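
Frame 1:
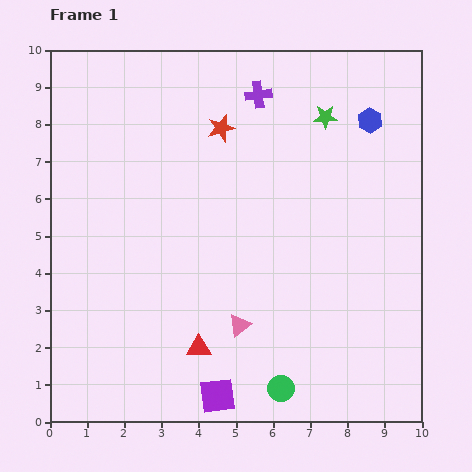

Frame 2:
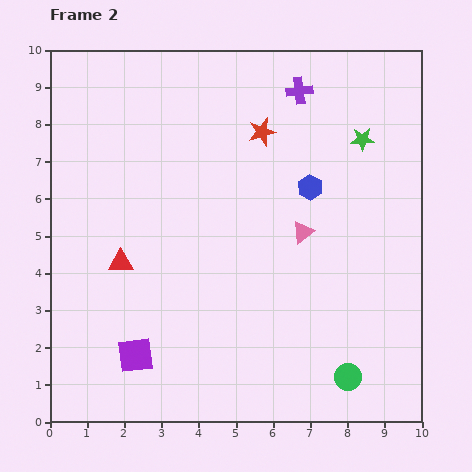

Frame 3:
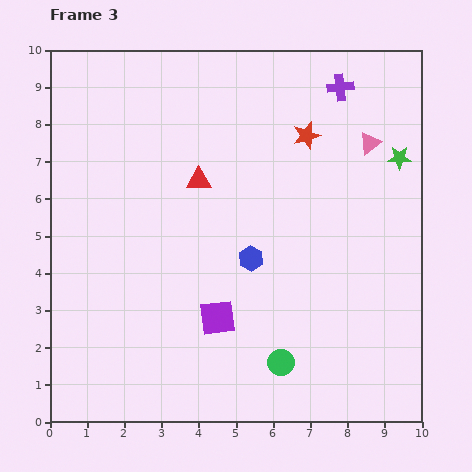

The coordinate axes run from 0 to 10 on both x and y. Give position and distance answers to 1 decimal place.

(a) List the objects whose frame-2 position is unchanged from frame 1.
none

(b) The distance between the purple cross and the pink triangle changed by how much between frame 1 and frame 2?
-2.4

Distance in frame 1: 6.2. Distance in frame 2: 3.8.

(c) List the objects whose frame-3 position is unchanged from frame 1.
none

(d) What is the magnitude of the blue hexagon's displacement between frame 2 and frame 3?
2.5

The blue hexagon moved from (7.0, 6.3) to (5.4, 4.4), a distance of √(1.6² + 1.9²) ≈ 2.5.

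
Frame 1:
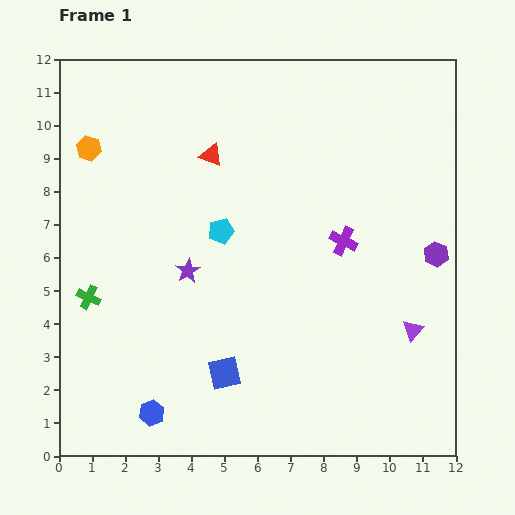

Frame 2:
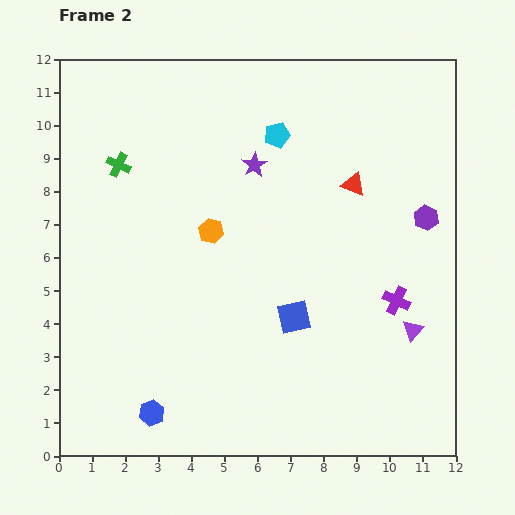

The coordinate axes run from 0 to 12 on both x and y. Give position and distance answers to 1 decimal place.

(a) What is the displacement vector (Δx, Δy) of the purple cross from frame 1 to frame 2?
(1.6, -1.8)

The purple cross was at (8.6, 6.5) in frame 1 and (10.2, 4.7) in frame 2.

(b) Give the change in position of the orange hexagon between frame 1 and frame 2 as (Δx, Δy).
(3.7, -2.5)

The orange hexagon was at (0.9, 9.3) in frame 1 and (4.6, 6.8) in frame 2.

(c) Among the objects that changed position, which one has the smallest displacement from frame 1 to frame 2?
the purple hexagon

(moved 1.1)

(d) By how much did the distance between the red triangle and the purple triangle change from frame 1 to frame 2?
-3.3

Distance in frame 1: 8.1. Distance in frame 2: 4.8.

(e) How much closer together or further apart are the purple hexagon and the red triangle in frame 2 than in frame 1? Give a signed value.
-5.0

Distance in frame 1: 7.4. Distance in frame 2: 2.4.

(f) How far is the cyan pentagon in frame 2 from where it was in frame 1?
3.4

The cyan pentagon moved from (4.9, 6.8) to (6.6, 9.7), a distance of √(1.7² + 2.9²) ≈ 3.4.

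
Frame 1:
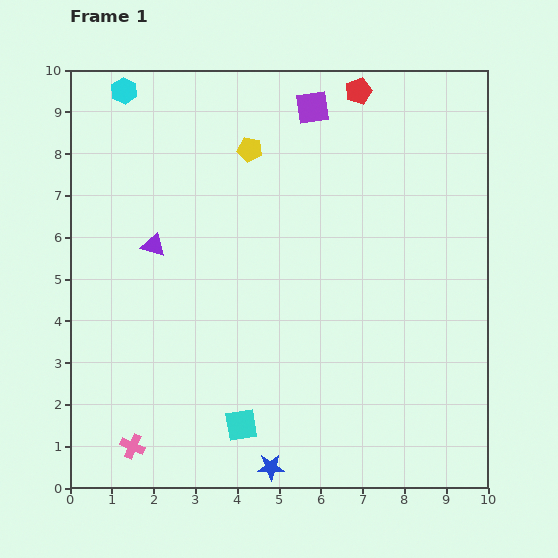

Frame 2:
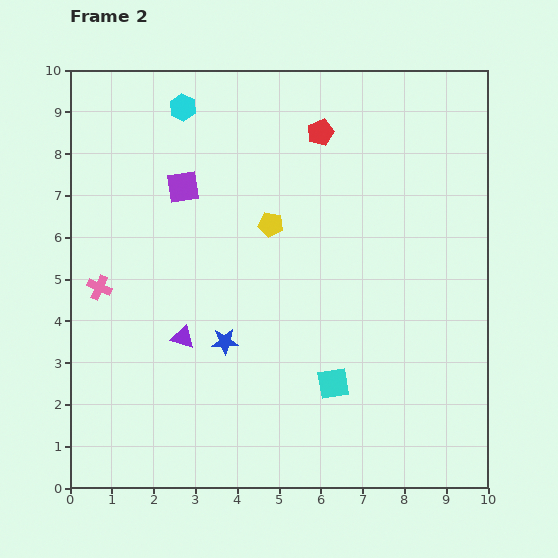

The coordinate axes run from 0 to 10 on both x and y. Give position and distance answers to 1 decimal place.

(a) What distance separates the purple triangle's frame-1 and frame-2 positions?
2.3

The purple triangle moved from (2.0, 5.8) to (2.7, 3.6), a distance of √(0.7² + 2.2²) ≈ 2.3.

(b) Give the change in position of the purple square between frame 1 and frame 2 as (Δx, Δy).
(-3.1, -1.9)

The purple square was at (5.8, 9.1) in frame 1 and (2.7, 7.2) in frame 2.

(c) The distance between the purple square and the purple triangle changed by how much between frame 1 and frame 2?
-1.4

Distance in frame 1: 5.0. Distance in frame 2: 3.6.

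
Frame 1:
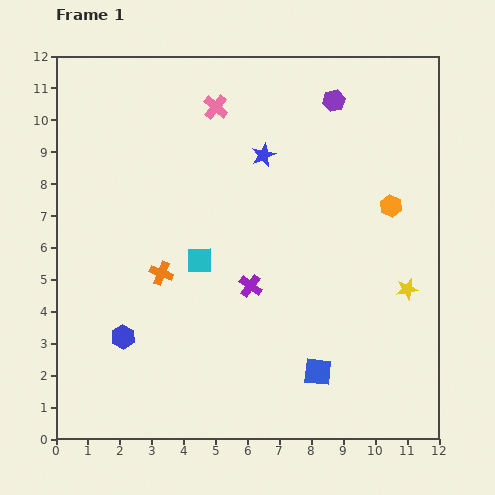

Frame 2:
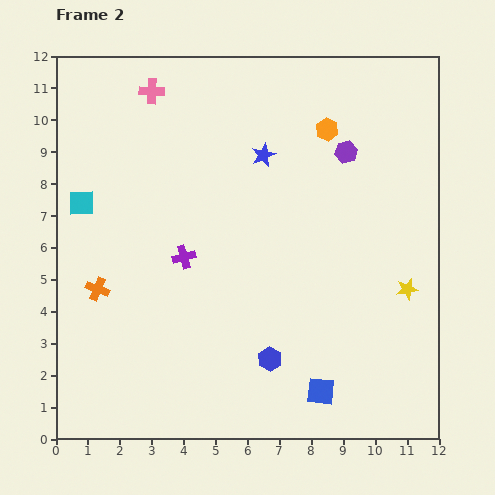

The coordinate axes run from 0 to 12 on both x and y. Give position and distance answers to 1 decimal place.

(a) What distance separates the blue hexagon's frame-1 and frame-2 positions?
4.7

The blue hexagon moved from (2.1, 3.2) to (6.7, 2.5), a distance of √(4.6² + 0.7²) ≈ 4.7.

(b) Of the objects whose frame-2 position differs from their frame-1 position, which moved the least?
the blue square

(moved 0.6)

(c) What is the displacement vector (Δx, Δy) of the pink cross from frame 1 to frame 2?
(-2.0, 0.5)

The pink cross was at (5.0, 10.4) in frame 1 and (3.0, 10.9) in frame 2.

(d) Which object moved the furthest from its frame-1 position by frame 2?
the blue hexagon

(moved 4.7; next 4.1)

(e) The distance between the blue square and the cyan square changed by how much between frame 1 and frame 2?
+4.4

Distance in frame 1: 5.1. Distance in frame 2: 9.5.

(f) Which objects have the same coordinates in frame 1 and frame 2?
the yellow star, the blue star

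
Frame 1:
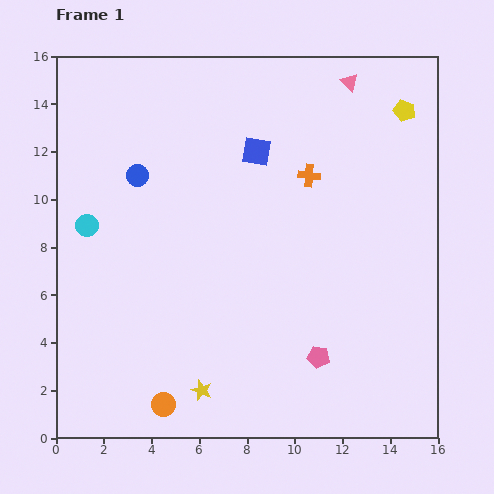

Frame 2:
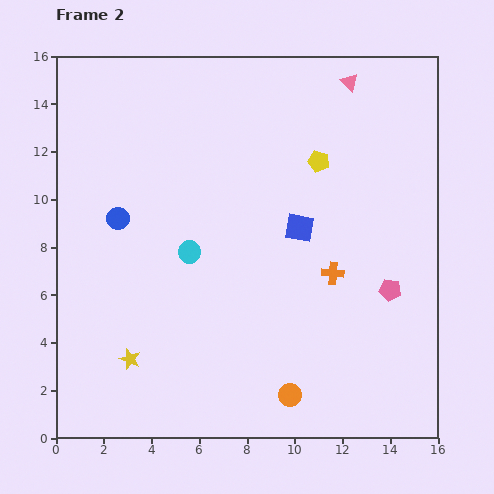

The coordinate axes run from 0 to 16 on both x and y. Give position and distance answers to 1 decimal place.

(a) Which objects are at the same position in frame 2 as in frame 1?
the pink triangle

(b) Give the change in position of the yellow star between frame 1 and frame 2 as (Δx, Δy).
(-3.0, 1.3)

The yellow star was at (6.1, 2.0) in frame 1 and (3.1, 3.3) in frame 2.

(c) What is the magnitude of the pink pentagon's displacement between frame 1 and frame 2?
4.1

The pink pentagon moved from (11.0, 3.4) to (14.0, 6.2), a distance of √(3.0² + 2.8²) ≈ 4.1.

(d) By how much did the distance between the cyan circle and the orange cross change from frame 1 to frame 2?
-3.4

Distance in frame 1: 9.5. Distance in frame 2: 6.1.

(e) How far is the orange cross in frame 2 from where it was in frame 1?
4.2

The orange cross moved from (10.6, 11.0) to (11.6, 6.9), a distance of √(1.0² + 4.1²) ≈ 4.2.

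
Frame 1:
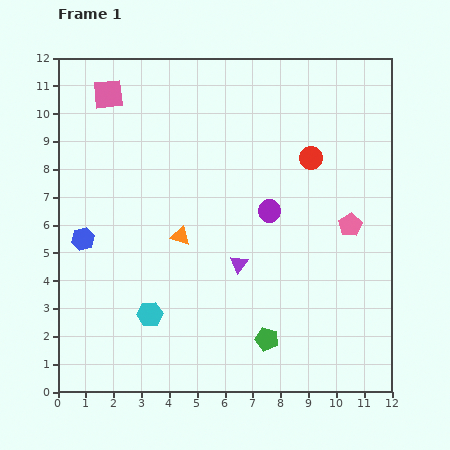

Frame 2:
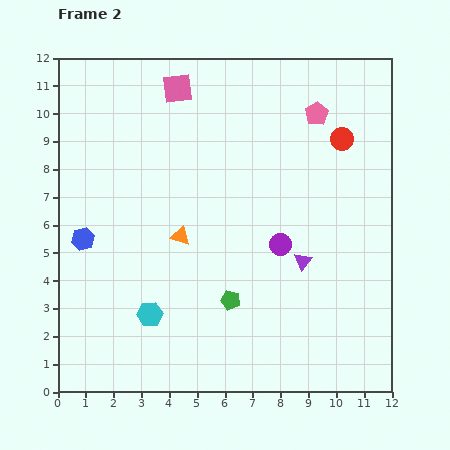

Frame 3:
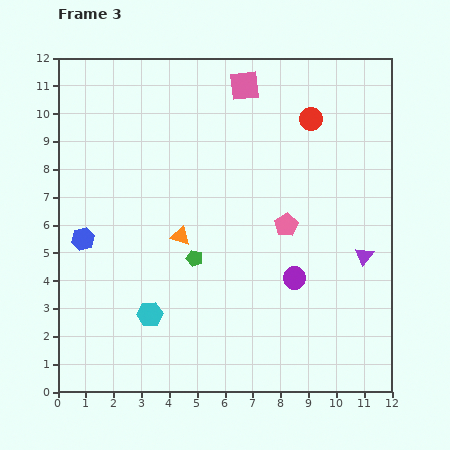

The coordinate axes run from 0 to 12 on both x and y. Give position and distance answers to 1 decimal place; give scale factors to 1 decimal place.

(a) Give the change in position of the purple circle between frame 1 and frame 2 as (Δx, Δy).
(0.4, -1.2)

The purple circle was at (7.6, 6.5) in frame 1 and (8.0, 5.3) in frame 2.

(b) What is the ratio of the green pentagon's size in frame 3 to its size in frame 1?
0.7×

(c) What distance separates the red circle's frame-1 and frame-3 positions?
1.4

The red circle moved from (9.1, 8.4) to (9.1, 9.8), a distance of √(0.0² + 1.4²) ≈ 1.4.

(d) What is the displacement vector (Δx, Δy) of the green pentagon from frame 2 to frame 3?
(-1.3, 1.5)

The green pentagon was at (6.2, 3.3) in frame 2 and (4.9, 4.8) in frame 3.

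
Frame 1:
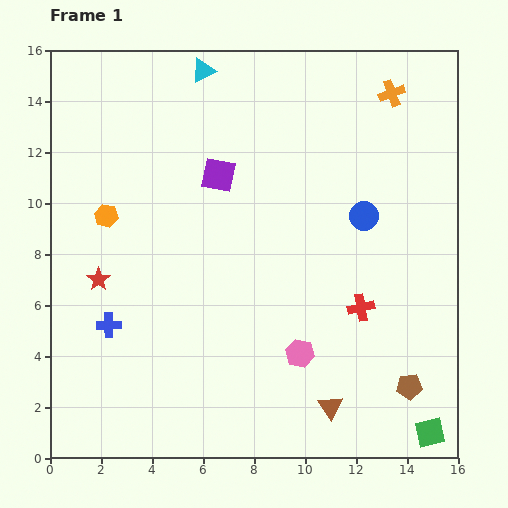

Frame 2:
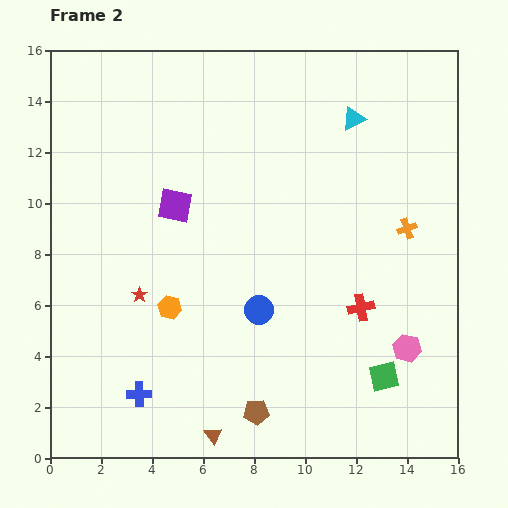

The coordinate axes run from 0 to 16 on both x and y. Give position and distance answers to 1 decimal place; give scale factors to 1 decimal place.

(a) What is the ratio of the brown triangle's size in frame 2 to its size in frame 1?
0.7×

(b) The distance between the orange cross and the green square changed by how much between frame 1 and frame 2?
-7.5

Distance in frame 1: 13.4. Distance in frame 2: 5.9.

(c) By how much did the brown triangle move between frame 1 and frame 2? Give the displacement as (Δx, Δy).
(-4.6, -1.1)

The brown triangle was at (11.0, 2.0) in frame 1 and (6.4, 0.9) in frame 2.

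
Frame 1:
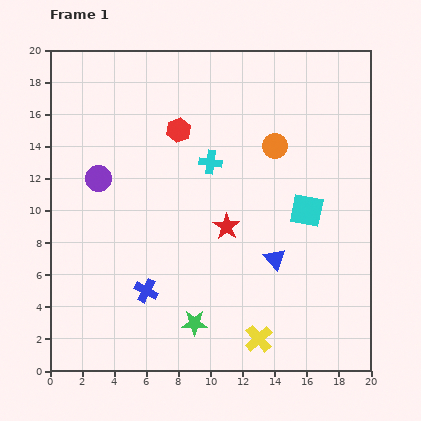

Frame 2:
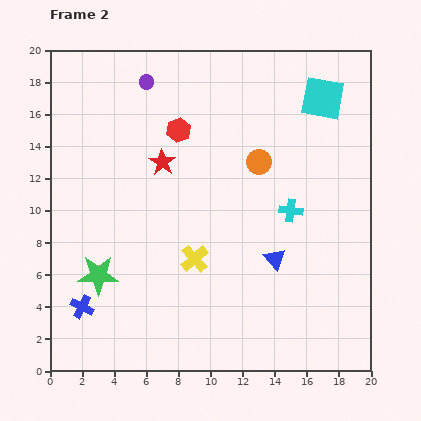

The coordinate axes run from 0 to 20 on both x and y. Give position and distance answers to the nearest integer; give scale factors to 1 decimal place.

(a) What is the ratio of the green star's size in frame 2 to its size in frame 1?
1.5×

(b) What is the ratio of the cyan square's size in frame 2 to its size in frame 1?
1.3×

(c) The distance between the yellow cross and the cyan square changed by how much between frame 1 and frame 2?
+4

Distance in frame 1: 9. Distance in frame 2: 13.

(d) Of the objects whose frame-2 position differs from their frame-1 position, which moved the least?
the orange circle

(moved 1)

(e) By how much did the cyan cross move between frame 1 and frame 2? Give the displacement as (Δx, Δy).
(5, -3)

The cyan cross was at (10, 13) in frame 1 and (15, 10) in frame 2.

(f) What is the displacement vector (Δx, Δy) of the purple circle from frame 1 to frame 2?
(3, 6)

The purple circle was at (3, 12) in frame 1 and (6, 18) in frame 2.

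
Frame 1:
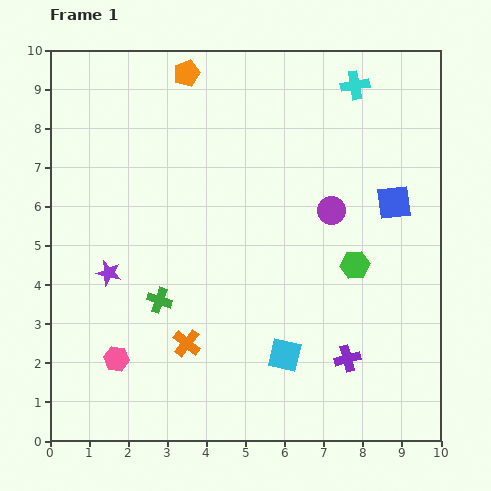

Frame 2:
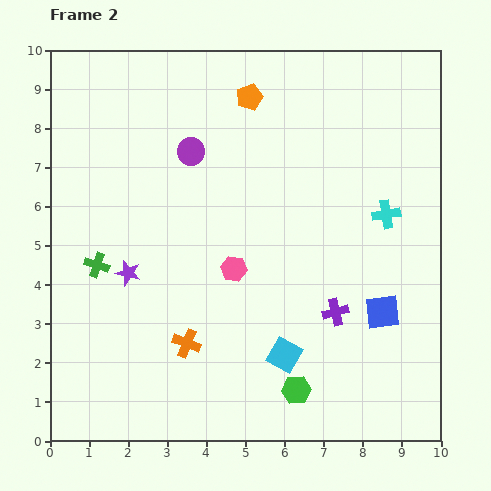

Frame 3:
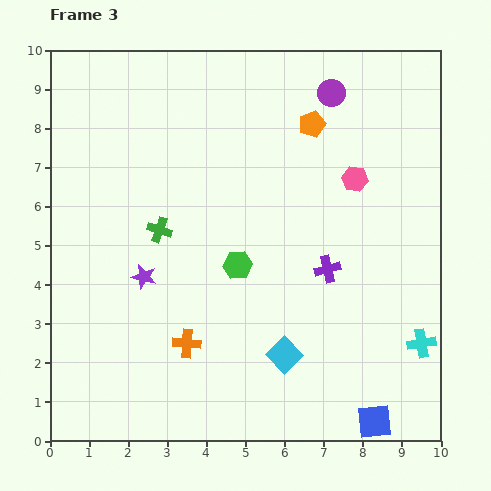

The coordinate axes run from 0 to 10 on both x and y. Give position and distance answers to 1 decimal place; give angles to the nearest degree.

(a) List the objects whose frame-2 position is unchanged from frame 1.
the cyan square, the orange cross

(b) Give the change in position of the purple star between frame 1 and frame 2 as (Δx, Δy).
(0.5, 0.0)

The purple star was at (1.5, 4.3) in frame 1 and (2.0, 4.3) in frame 2.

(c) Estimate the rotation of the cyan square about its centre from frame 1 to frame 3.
32° clockwise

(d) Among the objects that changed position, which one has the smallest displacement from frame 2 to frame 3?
the purple star

(moved 0.4)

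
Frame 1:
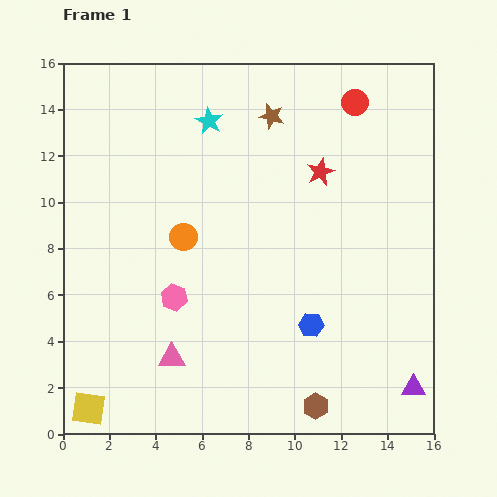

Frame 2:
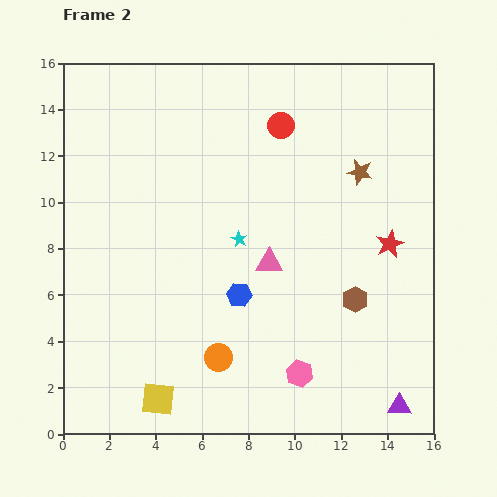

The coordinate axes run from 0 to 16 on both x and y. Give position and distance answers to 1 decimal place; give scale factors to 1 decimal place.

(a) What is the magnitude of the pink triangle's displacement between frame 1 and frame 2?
5.9

The pink triangle moved from (4.7, 3.3) to (8.9, 7.4), a distance of √(4.2² + 4.1²) ≈ 5.9.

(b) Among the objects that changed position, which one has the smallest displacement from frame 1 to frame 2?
the purple triangle

(moved 1.0)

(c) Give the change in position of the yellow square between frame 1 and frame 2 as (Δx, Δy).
(3.0, 0.4)

The yellow square was at (1.1, 1.1) in frame 1 and (4.1, 1.5) in frame 2.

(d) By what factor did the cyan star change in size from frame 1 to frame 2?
0.6×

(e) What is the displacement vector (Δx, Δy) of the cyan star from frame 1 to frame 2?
(1.3, -5.1)

The cyan star was at (6.3, 13.5) in frame 1 and (7.6, 8.4) in frame 2.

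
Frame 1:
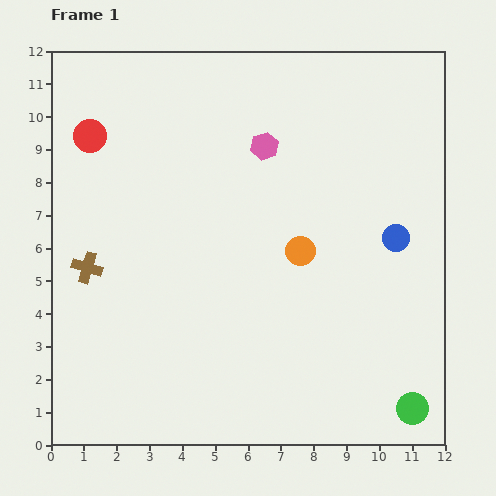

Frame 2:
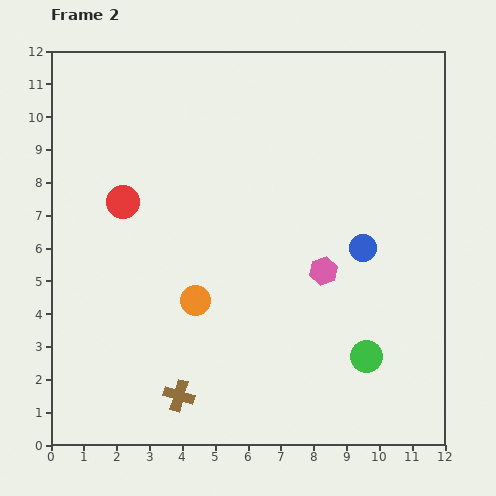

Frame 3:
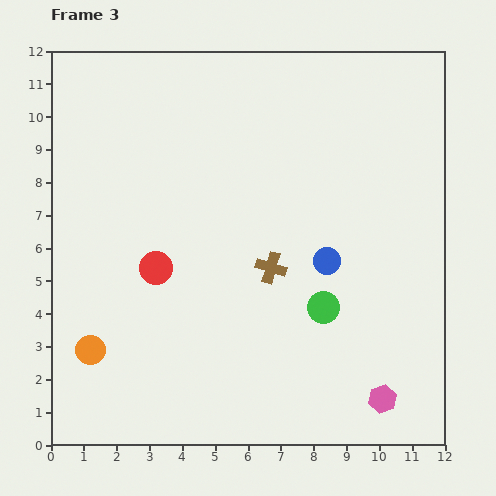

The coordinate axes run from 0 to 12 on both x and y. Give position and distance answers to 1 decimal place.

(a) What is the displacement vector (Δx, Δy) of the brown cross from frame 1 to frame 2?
(2.8, -3.9)

The brown cross was at (1.1, 5.4) in frame 1 and (3.9, 1.5) in frame 2.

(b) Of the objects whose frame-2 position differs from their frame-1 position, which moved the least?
the blue circle

(moved 1.0)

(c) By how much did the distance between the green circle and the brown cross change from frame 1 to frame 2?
-5.0

Distance in frame 1: 10.8. Distance in frame 2: 5.8.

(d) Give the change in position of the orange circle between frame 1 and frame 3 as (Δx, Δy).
(-6.4, -3.0)

The orange circle was at (7.6, 5.9) in frame 1 and (1.2, 2.9) in frame 3.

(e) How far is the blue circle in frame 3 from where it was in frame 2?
1.2

The blue circle moved from (9.5, 6.0) to (8.4, 5.6), a distance of √(1.1² + 0.4²) ≈ 1.2.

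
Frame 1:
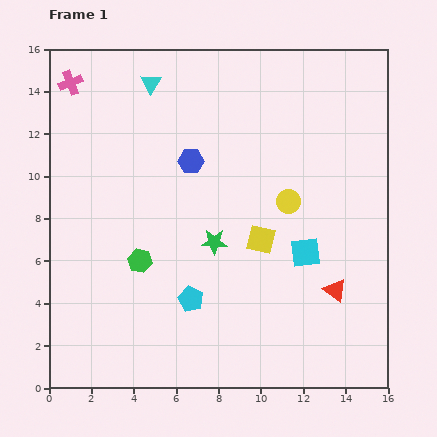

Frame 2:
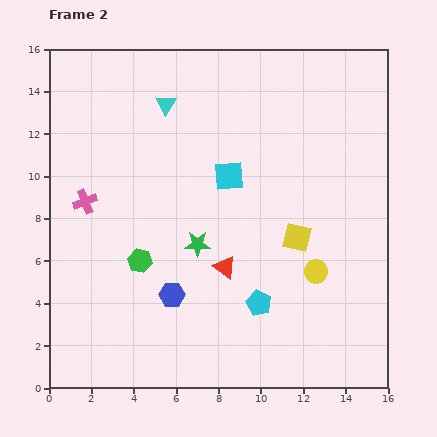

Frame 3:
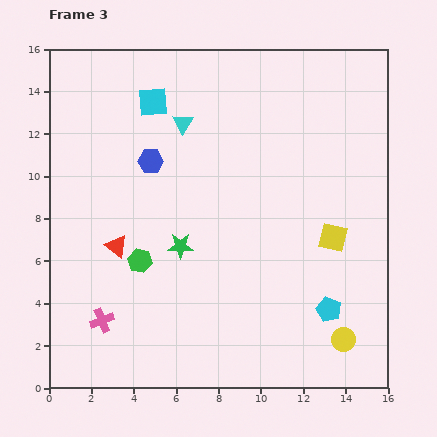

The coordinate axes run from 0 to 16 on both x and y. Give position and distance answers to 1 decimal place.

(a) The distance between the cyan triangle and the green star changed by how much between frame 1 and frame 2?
-1.3

Distance in frame 1: 8.1. Distance in frame 2: 6.8.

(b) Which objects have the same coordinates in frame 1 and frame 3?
the green hexagon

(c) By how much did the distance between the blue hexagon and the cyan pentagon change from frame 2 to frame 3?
+6.8

Distance in frame 2: 4.1. Distance in frame 3: 10.9.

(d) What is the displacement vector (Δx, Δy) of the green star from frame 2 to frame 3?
(-0.8, -0.1)

The green star was at (7.0, 6.8) in frame 2 and (6.2, 6.7) in frame 3.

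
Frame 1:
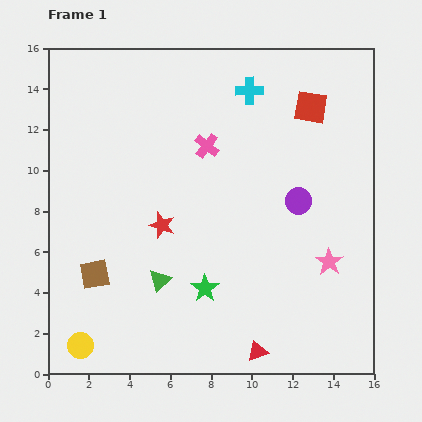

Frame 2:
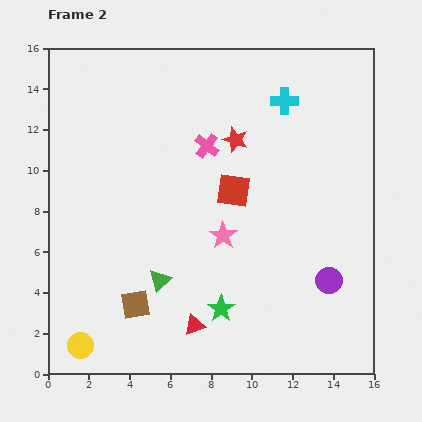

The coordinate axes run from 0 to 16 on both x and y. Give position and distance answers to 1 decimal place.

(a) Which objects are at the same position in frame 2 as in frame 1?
the green triangle, the pink cross, the yellow circle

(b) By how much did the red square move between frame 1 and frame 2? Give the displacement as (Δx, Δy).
(-3.8, -4.1)

The red square was at (12.9, 13.1) in frame 1 and (9.1, 9.0) in frame 2.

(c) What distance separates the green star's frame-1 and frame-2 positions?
1.3

The green star moved from (7.7, 4.2) to (8.5, 3.2), a distance of √(0.8² + 1.0²) ≈ 1.3.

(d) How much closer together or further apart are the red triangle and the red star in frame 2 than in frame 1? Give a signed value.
+1.5

Distance in frame 1: 7.8. Distance in frame 2: 9.3.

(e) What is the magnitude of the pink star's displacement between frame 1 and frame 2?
5.4

The pink star moved from (13.8, 5.5) to (8.6, 6.8), a distance of √(5.2² + 1.3²) ≈ 5.4.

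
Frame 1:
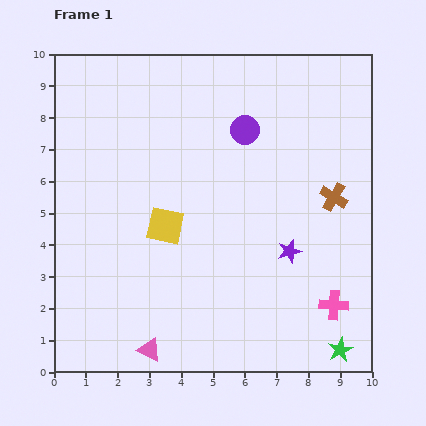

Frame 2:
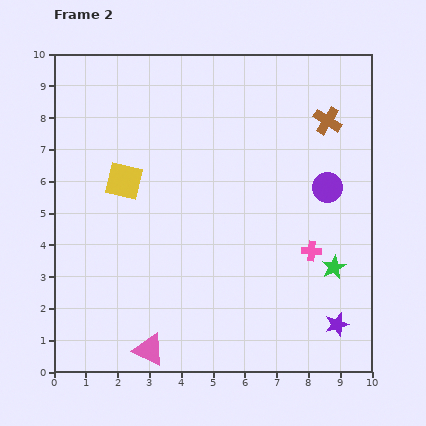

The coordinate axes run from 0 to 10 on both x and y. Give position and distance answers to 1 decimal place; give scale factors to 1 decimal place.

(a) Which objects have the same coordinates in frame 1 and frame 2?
the pink triangle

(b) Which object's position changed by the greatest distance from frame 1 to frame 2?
the purple circle

(moved 3.2; next 2.7)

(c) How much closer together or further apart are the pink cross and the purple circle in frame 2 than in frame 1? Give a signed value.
-4.1

Distance in frame 1: 6.2. Distance in frame 2: 2.1.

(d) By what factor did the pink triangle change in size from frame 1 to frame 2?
1.4×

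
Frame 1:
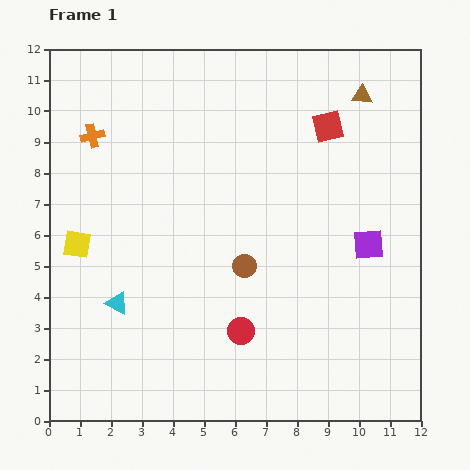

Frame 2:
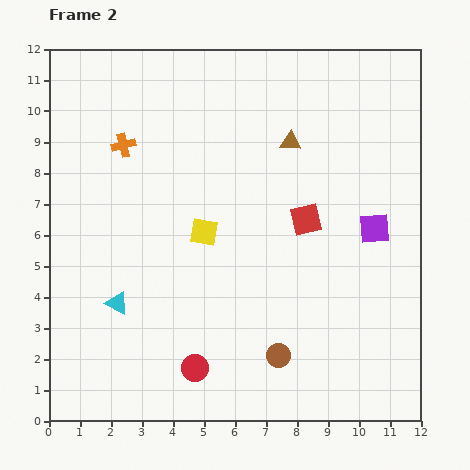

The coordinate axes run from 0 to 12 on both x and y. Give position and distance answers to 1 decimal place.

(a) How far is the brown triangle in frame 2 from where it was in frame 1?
2.7

The brown triangle moved from (10.1, 10.5) to (7.8, 9.0), a distance of √(2.3² + 1.5²) ≈ 2.7.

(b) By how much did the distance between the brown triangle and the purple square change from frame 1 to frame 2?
-0.9

Distance in frame 1: 4.8. Distance in frame 2: 3.9.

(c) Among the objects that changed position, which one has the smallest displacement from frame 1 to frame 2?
the purple square

(moved 0.5)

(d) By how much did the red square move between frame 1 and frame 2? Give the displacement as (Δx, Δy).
(-0.7, -3.0)

The red square was at (9.0, 9.5) in frame 1 and (8.3, 6.5) in frame 2.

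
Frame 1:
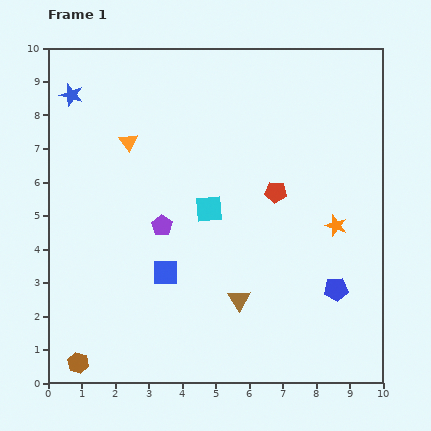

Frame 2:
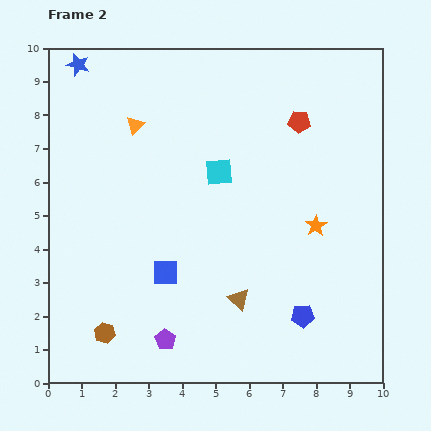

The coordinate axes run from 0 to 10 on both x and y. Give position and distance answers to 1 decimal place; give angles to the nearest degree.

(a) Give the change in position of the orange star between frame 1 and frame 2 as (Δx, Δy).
(-0.6, 0.0)

The orange star was at (8.6, 4.7) in frame 1 and (8.0, 4.7) in frame 2.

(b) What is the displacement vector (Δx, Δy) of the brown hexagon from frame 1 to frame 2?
(0.8, 0.9)

The brown hexagon was at (0.9, 0.6) in frame 1 and (1.7, 1.5) in frame 2.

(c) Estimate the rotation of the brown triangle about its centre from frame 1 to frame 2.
17° counter-clockwise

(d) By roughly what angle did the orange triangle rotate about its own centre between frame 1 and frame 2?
23° clockwise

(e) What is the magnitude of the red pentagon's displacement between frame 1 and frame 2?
2.2

The red pentagon moved from (6.8, 5.7) to (7.5, 7.8), a distance of √(0.7² + 2.1²) ≈ 2.2.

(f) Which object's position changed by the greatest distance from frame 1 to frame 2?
the purple pentagon

(moved 3.4; next 2.2)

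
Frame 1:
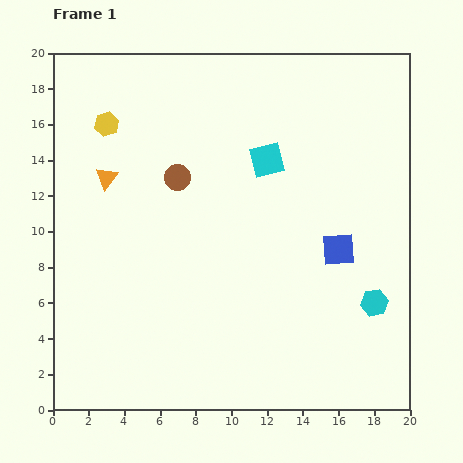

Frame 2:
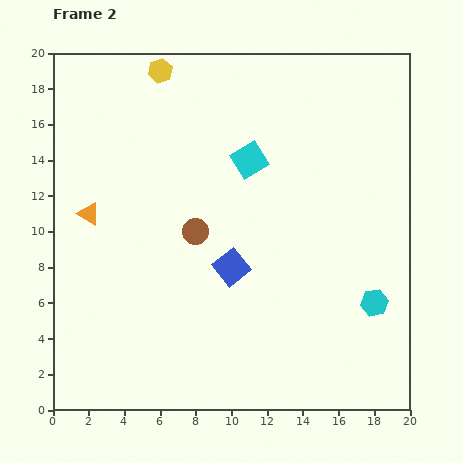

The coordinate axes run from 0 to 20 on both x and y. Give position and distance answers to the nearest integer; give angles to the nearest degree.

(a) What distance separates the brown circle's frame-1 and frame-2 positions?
3

The brown circle moved from (7, 13) to (8, 10), a distance of √(1² + 3²) ≈ 3.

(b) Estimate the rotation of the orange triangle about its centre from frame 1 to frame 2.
38° counter-clockwise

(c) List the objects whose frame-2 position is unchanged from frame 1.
the cyan hexagon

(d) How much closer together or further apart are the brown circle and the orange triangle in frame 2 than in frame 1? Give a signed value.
+2

Distance in frame 1: 4. Distance in frame 2: 6.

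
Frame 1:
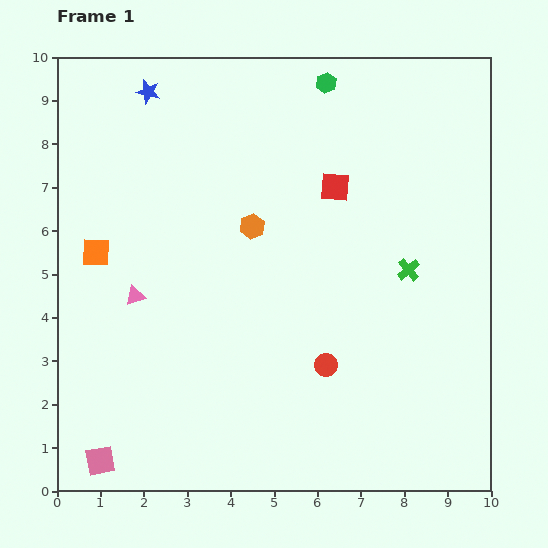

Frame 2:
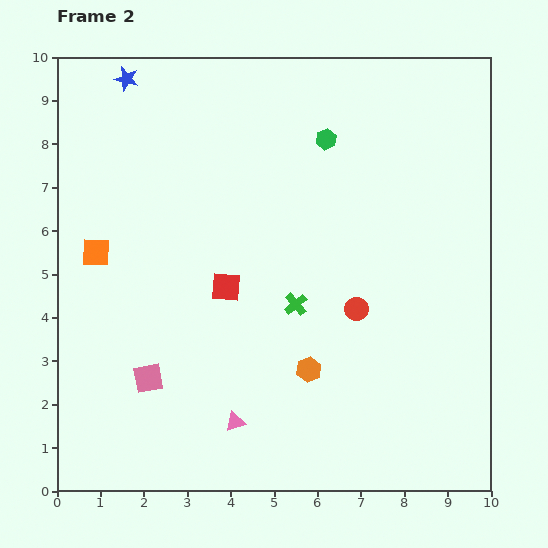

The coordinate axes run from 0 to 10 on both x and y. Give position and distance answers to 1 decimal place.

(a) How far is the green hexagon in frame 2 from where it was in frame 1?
1.3

The green hexagon moved from (6.2, 9.4) to (6.2, 8.1), a distance of √(0.0² + 1.3²) ≈ 1.3.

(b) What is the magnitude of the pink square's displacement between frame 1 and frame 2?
2.2

The pink square moved from (1.0, 0.7) to (2.1, 2.6), a distance of √(1.1² + 1.9²) ≈ 2.2.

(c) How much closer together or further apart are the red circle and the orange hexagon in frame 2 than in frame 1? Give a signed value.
-1.8

Distance in frame 1: 3.6. Distance in frame 2: 1.8.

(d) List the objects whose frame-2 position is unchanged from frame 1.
the orange square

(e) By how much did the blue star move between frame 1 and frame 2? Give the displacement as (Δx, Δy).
(-0.5, 0.3)

The blue star was at (2.1, 9.2) in frame 1 and (1.6, 9.5) in frame 2.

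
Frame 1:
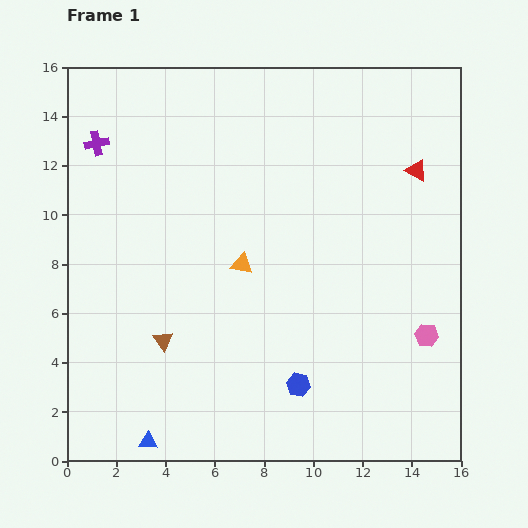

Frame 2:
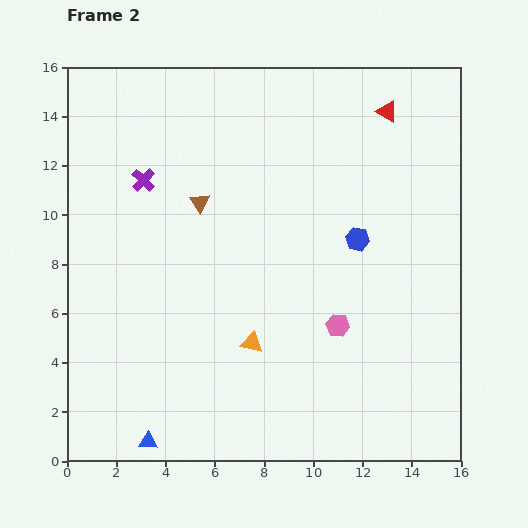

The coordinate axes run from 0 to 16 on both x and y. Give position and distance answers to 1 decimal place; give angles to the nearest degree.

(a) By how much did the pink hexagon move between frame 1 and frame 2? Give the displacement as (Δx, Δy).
(-3.6, 0.4)

The pink hexagon was at (14.6, 5.1) in frame 1 and (11.0, 5.5) in frame 2.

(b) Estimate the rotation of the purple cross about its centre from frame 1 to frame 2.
36° counter-clockwise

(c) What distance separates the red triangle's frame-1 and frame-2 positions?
2.7

The red triangle moved from (14.2, 11.8) to (13.0, 14.2), a distance of √(1.2² + 2.4²) ≈ 2.7.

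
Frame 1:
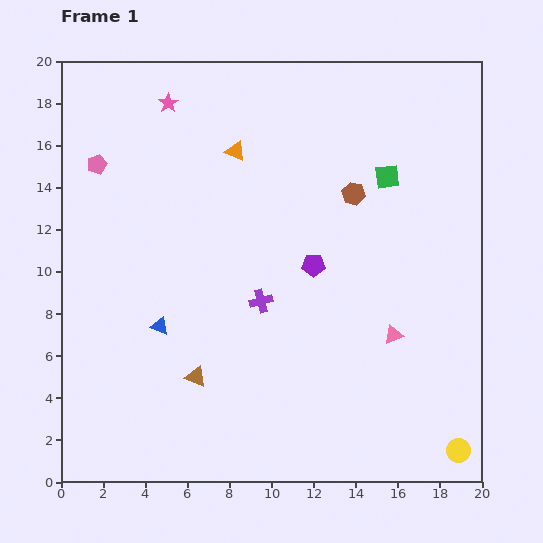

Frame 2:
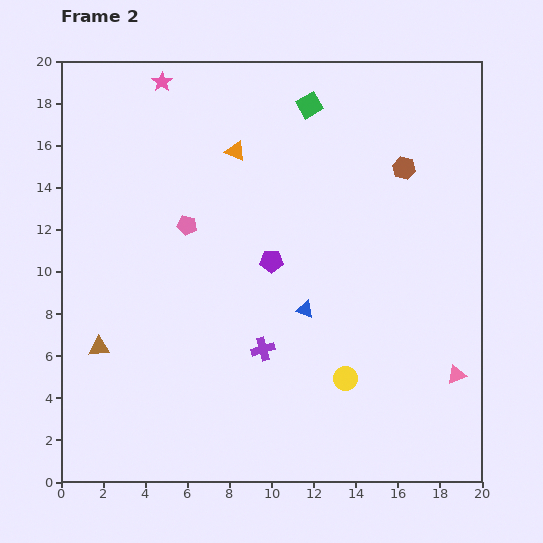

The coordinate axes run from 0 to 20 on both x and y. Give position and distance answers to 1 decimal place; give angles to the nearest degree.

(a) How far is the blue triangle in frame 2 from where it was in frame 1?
6.9

The blue triangle moved from (4.7, 7.4) to (11.6, 8.2), a distance of √(6.9² + 0.8²) ≈ 6.9.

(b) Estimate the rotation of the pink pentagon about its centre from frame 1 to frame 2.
30° clockwise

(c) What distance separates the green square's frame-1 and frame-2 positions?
5.0

The green square moved from (15.5, 14.5) to (11.8, 17.9), a distance of √(3.7² + 3.4²) ≈ 5.0.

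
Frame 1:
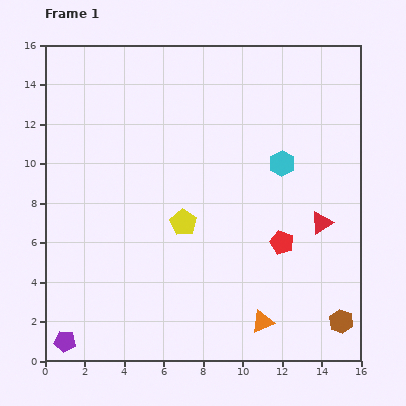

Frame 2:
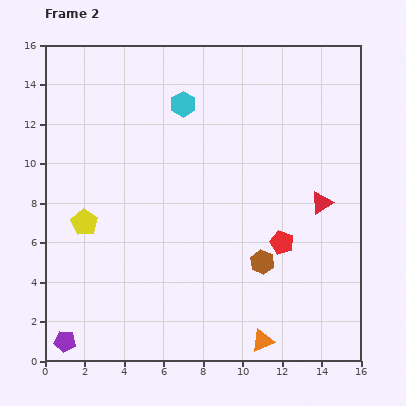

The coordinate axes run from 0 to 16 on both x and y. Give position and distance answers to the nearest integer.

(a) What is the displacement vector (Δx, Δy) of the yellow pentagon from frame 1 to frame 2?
(-5, 0)

The yellow pentagon was at (7, 7) in frame 1 and (2, 7) in frame 2.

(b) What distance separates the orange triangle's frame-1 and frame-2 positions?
1

The orange triangle moved from (11, 2) to (11, 1), a distance of √(0² + 1²) ≈ 1.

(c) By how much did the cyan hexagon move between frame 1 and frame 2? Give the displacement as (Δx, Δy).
(-5, 3)

The cyan hexagon was at (12, 10) in frame 1 and (7, 13) in frame 2.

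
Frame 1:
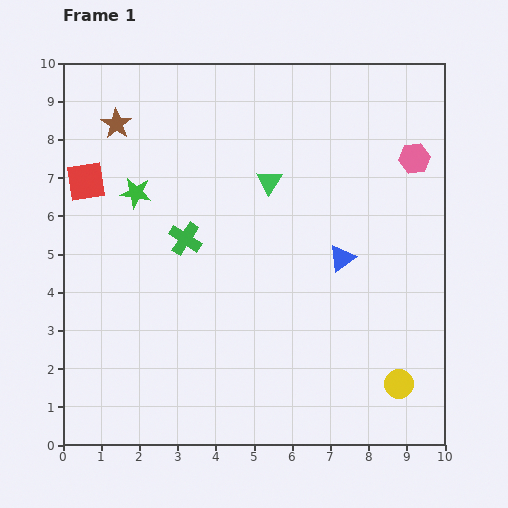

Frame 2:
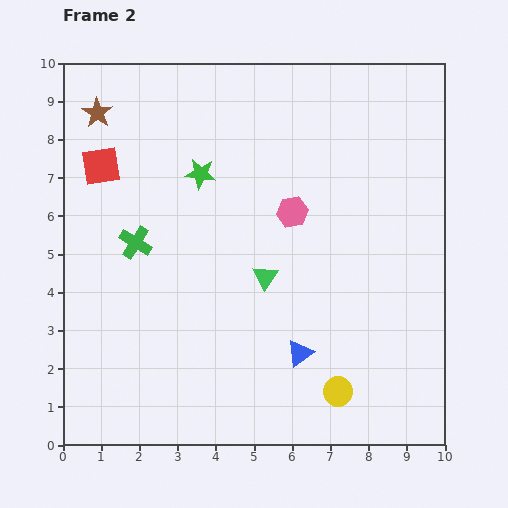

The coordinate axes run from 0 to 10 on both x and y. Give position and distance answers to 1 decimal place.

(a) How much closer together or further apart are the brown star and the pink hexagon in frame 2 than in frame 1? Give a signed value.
-2.2

Distance in frame 1: 7.9. Distance in frame 2: 5.7.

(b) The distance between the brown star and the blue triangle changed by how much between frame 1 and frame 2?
+1.3

Distance in frame 1: 6.9. Distance in frame 2: 8.2.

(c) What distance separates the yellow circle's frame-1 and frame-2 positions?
1.6

The yellow circle moved from (8.8, 1.6) to (7.2, 1.4), a distance of √(1.6² + 0.2²) ≈ 1.6.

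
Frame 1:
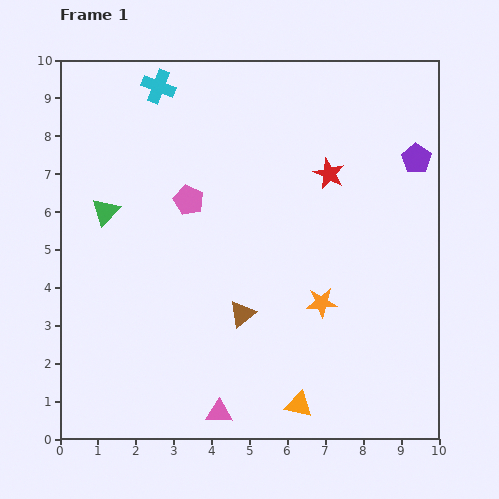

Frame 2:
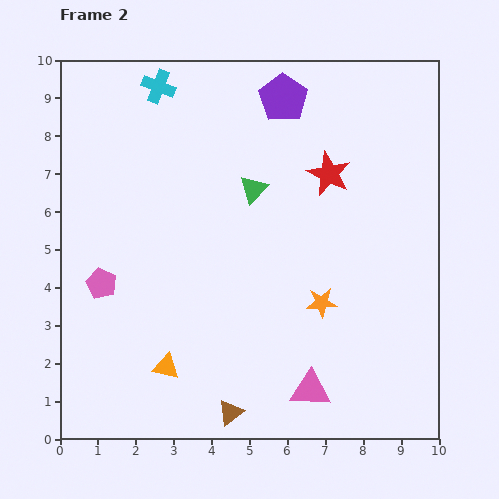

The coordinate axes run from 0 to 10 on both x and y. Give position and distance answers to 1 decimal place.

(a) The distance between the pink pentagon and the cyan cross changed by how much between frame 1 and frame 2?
+2.3

Distance in frame 1: 3.1. Distance in frame 2: 5.4.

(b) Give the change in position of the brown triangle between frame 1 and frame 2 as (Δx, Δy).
(-0.3, -2.6)

The brown triangle was at (4.8, 3.3) in frame 1 and (4.5, 0.7) in frame 2.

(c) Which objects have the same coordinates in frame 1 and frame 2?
the cyan cross, the red star, the orange star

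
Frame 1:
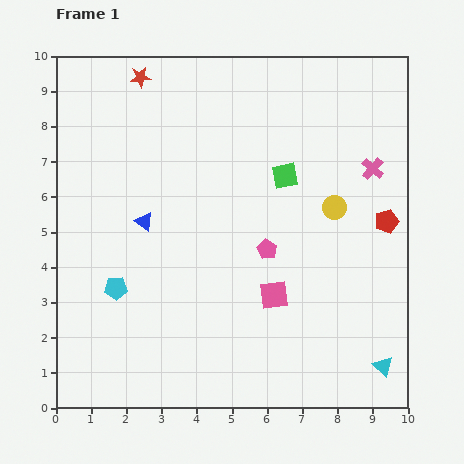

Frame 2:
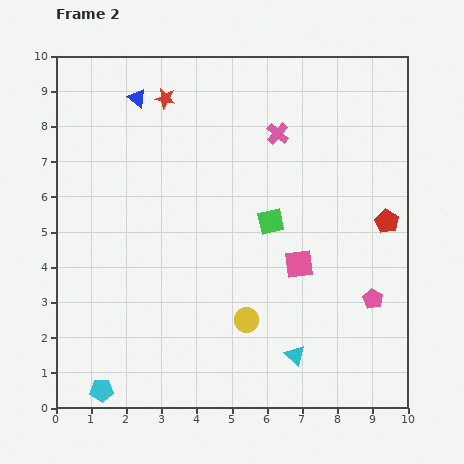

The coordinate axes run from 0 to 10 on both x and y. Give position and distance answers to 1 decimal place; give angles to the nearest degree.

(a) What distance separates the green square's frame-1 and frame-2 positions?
1.4

The green square moved from (6.5, 6.6) to (6.1, 5.3), a distance of √(0.4² + 1.3²) ≈ 1.4.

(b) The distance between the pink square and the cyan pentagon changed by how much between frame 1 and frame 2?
+2.2

Distance in frame 1: 4.5. Distance in frame 2: 6.7.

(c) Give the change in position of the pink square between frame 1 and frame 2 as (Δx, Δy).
(0.7, 0.9)

The pink square was at (6.2, 3.2) in frame 1 and (6.9, 4.1) in frame 2.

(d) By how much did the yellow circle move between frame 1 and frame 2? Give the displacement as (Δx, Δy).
(-2.5, -3.2)

The yellow circle was at (7.9, 5.7) in frame 1 and (5.4, 2.5) in frame 2.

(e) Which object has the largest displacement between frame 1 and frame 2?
the yellow circle

(moved 4.1; next 3.5)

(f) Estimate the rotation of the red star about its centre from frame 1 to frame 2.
17° clockwise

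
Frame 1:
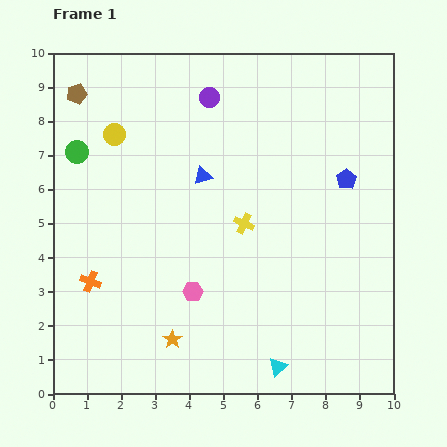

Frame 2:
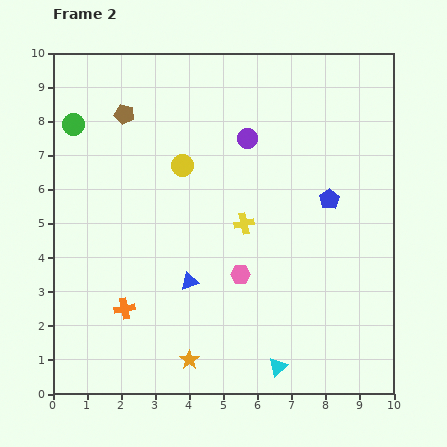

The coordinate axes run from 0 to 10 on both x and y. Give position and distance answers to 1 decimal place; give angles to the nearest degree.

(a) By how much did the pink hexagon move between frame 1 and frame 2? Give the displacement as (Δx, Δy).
(1.4, 0.5)

The pink hexagon was at (4.1, 3.0) in frame 1 and (5.5, 3.5) in frame 2.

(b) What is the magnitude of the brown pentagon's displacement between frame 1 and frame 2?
1.5

The brown pentagon moved from (0.7, 8.8) to (2.1, 8.2), a distance of √(1.4² + 0.6²) ≈ 1.5.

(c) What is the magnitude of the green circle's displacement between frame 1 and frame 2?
0.8

The green circle moved from (0.7, 7.1) to (0.6, 7.9), a distance of √(0.1² + 0.8²) ≈ 0.8.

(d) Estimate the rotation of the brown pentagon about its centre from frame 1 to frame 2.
27° clockwise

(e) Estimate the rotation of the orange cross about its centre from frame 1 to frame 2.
34° counter-clockwise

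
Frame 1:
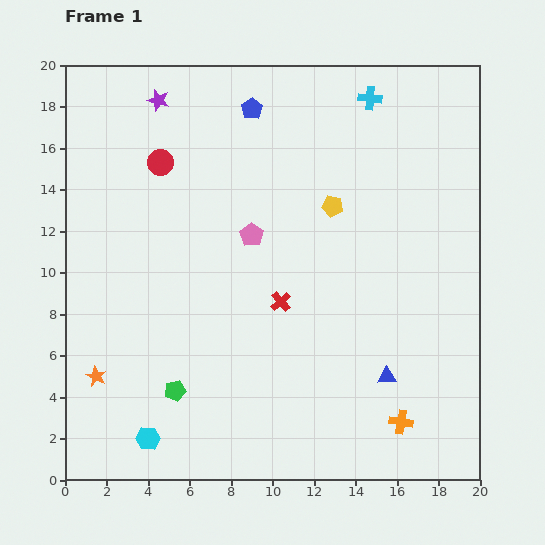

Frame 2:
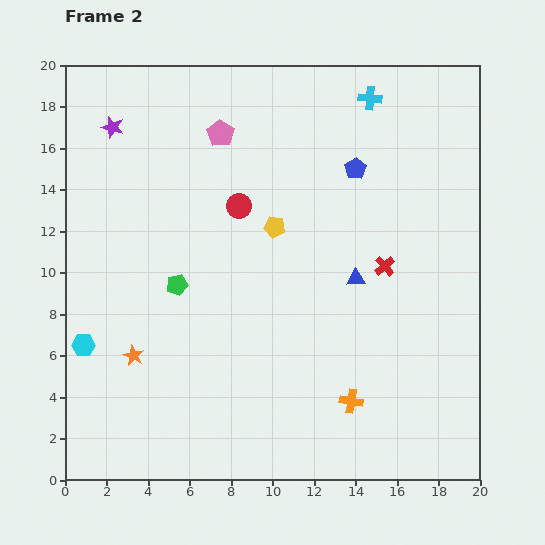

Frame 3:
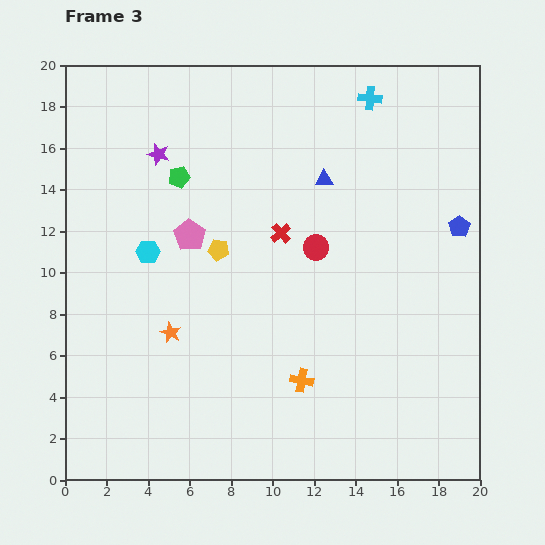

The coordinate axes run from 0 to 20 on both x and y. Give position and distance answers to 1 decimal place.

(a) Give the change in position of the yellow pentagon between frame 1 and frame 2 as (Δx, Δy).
(-2.8, -1.0)

The yellow pentagon was at (12.9, 13.2) in frame 1 and (10.1, 12.2) in frame 2.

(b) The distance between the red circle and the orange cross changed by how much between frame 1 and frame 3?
-10.7

Distance in frame 1: 17.1. Distance in frame 3: 6.4.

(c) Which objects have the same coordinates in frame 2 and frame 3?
the cyan cross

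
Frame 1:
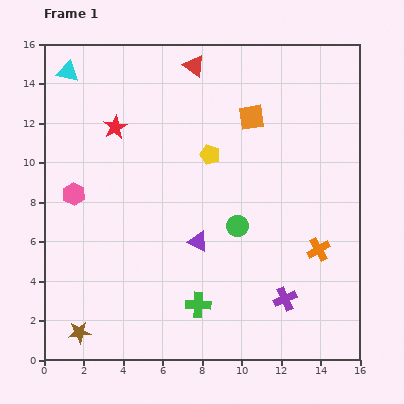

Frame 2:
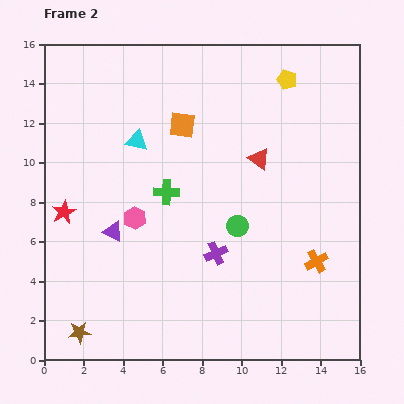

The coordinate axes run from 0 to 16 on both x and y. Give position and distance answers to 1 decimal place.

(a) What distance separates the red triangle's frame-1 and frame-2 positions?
5.7

The red triangle moved from (7.6, 14.9) to (10.9, 10.2), a distance of √(3.3² + 4.7²) ≈ 5.7.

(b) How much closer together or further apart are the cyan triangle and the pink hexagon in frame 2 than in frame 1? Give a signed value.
-2.3

Distance in frame 1: 6.2. Distance in frame 2: 3.9.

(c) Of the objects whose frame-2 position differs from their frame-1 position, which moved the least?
the orange cross

(moved 0.6)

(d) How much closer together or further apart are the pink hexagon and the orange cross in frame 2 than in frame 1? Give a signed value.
-3.2

Distance in frame 1: 12.7. Distance in frame 2: 9.5.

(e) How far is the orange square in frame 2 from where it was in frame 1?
3.5

The orange square moved from (10.5, 12.3) to (7.0, 11.9), a distance of √(3.5² + 0.4²) ≈ 3.5.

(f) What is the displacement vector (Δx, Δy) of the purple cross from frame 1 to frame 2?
(-3.5, 2.3)

The purple cross was at (12.2, 3.1) in frame 1 and (8.7, 5.4) in frame 2.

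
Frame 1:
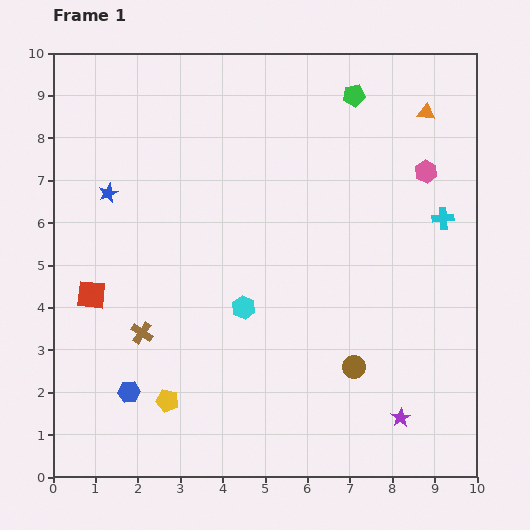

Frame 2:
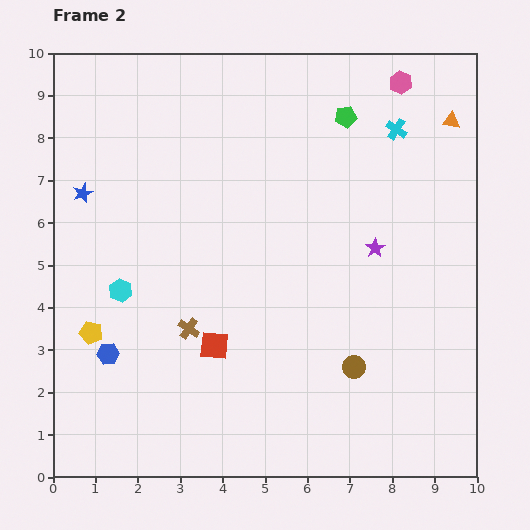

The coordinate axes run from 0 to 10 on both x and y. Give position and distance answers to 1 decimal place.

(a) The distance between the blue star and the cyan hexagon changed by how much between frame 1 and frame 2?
-1.7

Distance in frame 1: 4.2. Distance in frame 2: 2.5.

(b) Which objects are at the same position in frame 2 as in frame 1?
the brown circle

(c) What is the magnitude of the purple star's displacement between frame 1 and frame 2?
4.0

The purple star moved from (8.2, 1.4) to (7.6, 5.4), a distance of √(0.6² + 4.0²) ≈ 4.0.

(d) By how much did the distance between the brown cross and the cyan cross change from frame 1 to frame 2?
-0.8

Distance in frame 1: 7.6. Distance in frame 2: 6.8.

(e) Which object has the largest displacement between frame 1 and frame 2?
the purple star

(moved 4.0; next 3.1)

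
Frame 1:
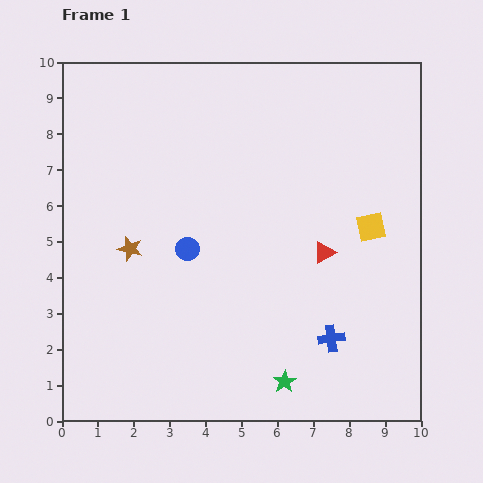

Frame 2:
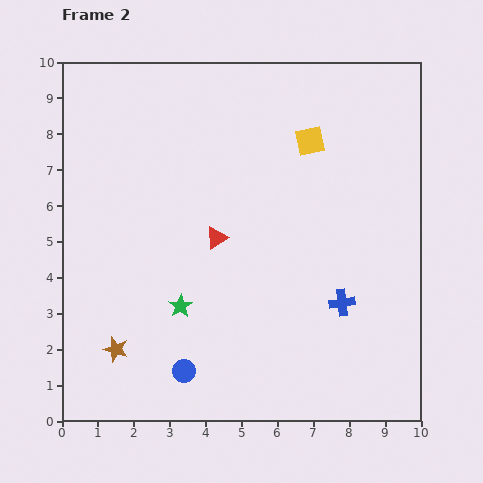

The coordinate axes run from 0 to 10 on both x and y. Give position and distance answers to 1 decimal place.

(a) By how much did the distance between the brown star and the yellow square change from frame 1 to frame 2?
+1.2

Distance in frame 1: 6.7. Distance in frame 2: 7.9.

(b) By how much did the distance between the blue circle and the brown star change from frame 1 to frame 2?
+0.4

Distance in frame 1: 1.6. Distance in frame 2: 2.0.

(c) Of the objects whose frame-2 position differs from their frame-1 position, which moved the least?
the blue cross

(moved 1.0)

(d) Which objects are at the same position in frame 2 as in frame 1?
none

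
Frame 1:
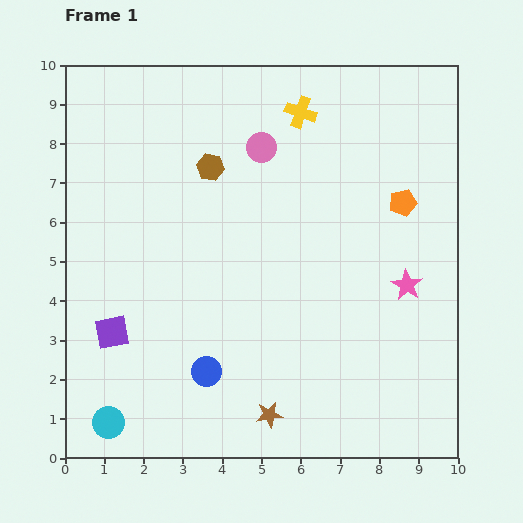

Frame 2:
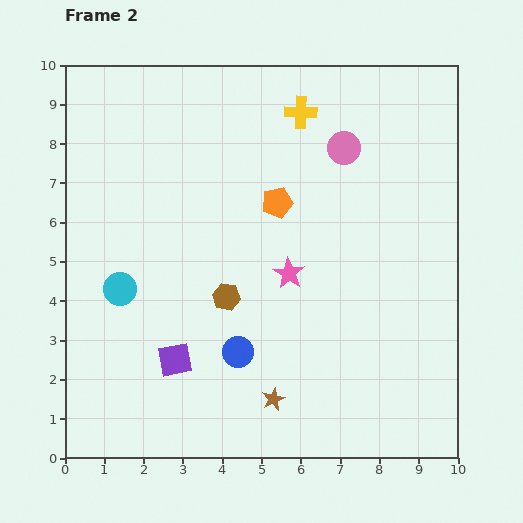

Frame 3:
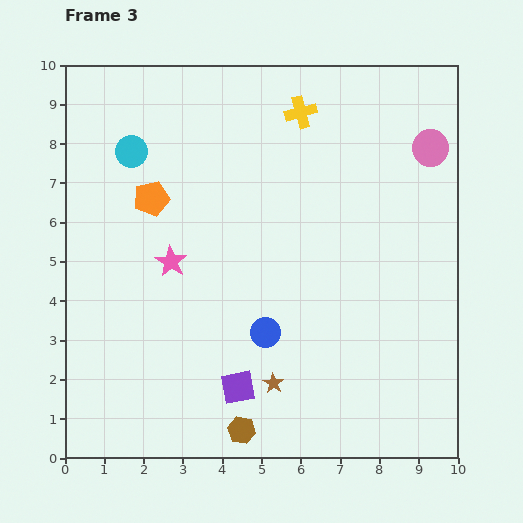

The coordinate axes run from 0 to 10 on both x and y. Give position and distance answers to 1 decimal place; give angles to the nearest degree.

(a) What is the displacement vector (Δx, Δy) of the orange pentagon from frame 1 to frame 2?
(-3.2, 0.0)

The orange pentagon was at (8.6, 6.5) in frame 1 and (5.4, 6.5) in frame 2.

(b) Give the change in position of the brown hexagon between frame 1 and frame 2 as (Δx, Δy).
(0.4, -3.3)

The brown hexagon was at (3.7, 7.4) in frame 1 and (4.1, 4.1) in frame 2.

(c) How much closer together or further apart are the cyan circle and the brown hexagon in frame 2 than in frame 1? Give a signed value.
-4.3

Distance in frame 1: 7.0. Distance in frame 2: 2.7.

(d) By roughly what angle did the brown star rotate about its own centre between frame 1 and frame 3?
31° counter-clockwise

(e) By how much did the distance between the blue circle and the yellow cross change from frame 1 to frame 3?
-1.3

Distance in frame 1: 7.0. Distance in frame 3: 5.7.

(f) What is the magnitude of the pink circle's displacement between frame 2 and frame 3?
2.2

The pink circle moved from (7.1, 7.9) to (9.3, 7.9), a distance of √(2.2² + 0.0²) ≈ 2.2.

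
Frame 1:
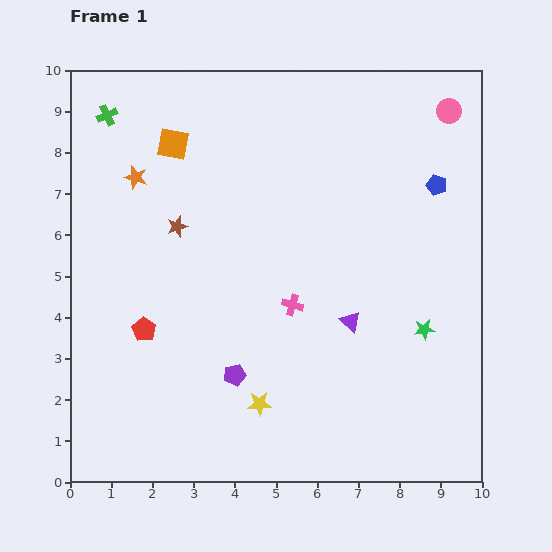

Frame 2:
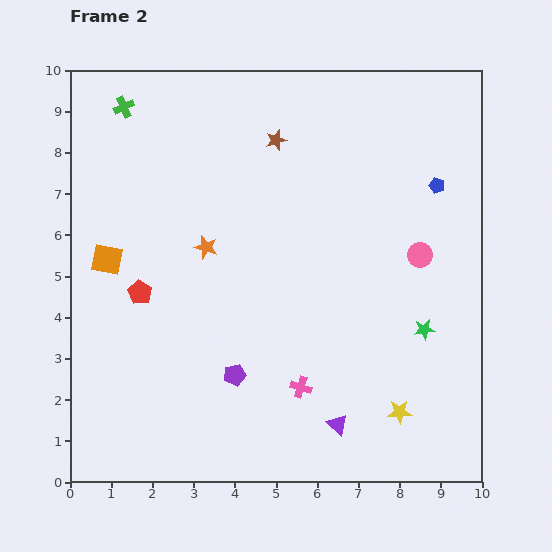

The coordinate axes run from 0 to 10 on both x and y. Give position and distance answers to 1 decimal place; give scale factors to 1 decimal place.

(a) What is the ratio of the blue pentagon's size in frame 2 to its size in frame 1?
0.7×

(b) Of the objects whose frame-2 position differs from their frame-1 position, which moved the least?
the green cross

(moved 0.4)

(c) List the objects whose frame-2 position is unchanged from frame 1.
the green star, the purple pentagon, the blue pentagon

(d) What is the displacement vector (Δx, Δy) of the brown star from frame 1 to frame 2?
(2.4, 2.1)

The brown star was at (2.6, 6.2) in frame 1 and (5.0, 8.3) in frame 2.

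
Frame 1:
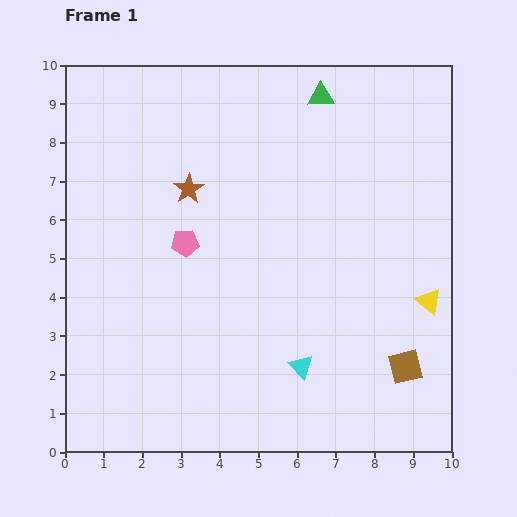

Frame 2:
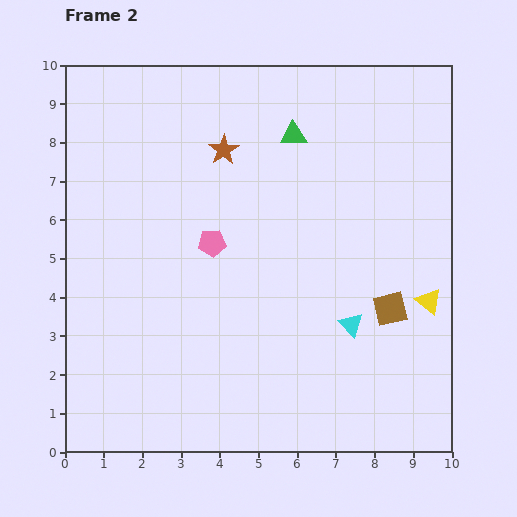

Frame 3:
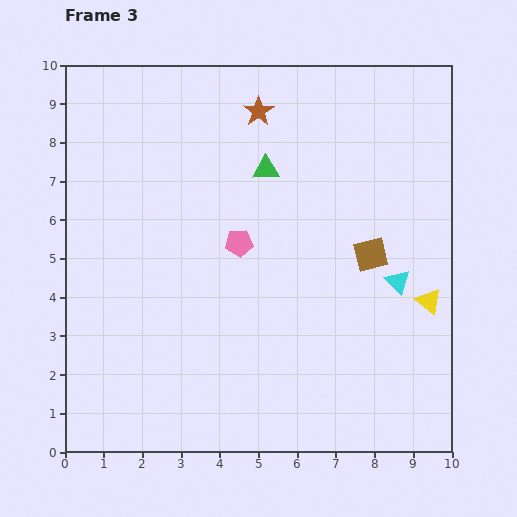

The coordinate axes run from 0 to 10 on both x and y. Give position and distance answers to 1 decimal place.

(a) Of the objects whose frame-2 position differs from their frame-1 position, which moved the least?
the pink pentagon

(moved 0.7)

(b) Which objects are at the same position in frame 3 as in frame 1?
the yellow triangle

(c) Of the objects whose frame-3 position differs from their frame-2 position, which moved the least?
the pink pentagon

(moved 0.7)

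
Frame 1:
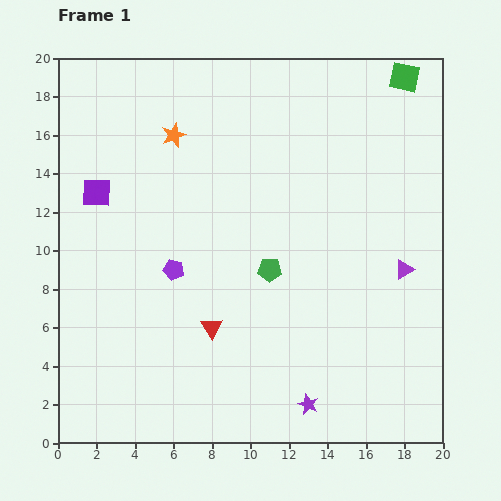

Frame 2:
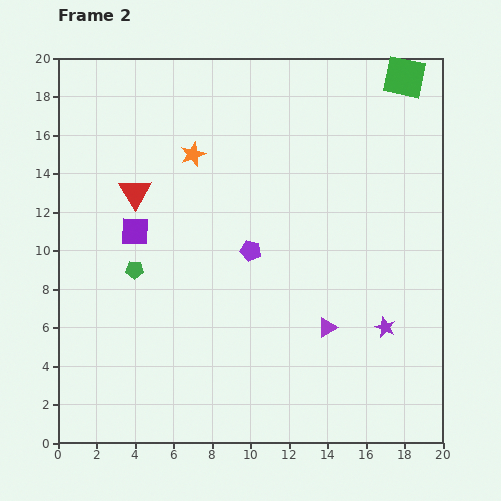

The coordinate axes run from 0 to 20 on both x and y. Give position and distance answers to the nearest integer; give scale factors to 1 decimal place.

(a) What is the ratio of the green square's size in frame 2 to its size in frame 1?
1.4×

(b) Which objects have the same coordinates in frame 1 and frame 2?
the green square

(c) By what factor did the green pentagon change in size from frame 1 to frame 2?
0.7×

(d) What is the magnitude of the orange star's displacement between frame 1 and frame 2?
1

The orange star moved from (6, 16) to (7, 15), a distance of √(1² + 1²) ≈ 1.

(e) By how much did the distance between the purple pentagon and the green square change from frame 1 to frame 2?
-4

Distance in frame 1: 16. Distance in frame 2: 12.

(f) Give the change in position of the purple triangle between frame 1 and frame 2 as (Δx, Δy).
(-4, -3)

The purple triangle was at (18, 9) in frame 1 and (14, 6) in frame 2.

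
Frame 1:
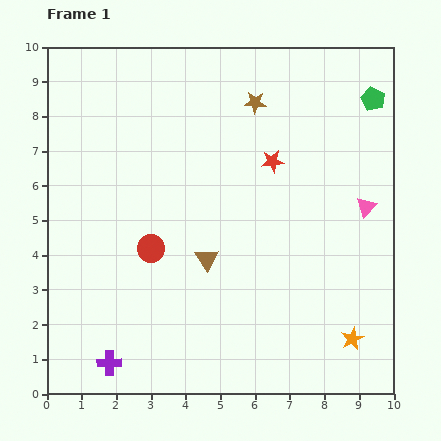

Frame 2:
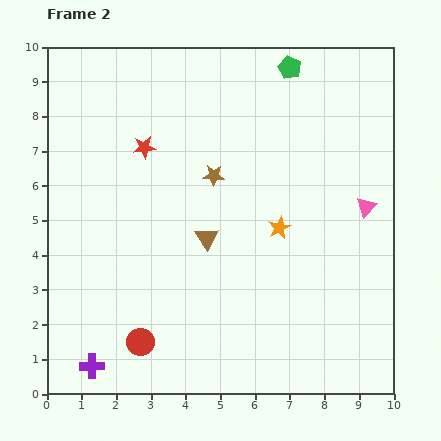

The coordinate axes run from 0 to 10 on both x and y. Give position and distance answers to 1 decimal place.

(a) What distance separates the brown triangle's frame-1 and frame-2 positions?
0.6

The brown triangle moved from (4.6, 3.9) to (4.6, 4.5), a distance of √(0.0² + 0.6²) ≈ 0.6.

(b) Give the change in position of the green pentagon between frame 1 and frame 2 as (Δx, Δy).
(-2.4, 0.9)

The green pentagon was at (9.4, 8.5) in frame 1 and (7.0, 9.4) in frame 2.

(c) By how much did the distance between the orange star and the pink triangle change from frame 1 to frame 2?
-1.2

Distance in frame 1: 3.8. Distance in frame 2: 2.6.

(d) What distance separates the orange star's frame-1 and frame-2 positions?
3.8

The orange star moved from (8.8, 1.6) to (6.7, 4.8), a distance of √(2.1² + 3.2²) ≈ 3.8.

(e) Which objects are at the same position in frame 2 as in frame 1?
the pink triangle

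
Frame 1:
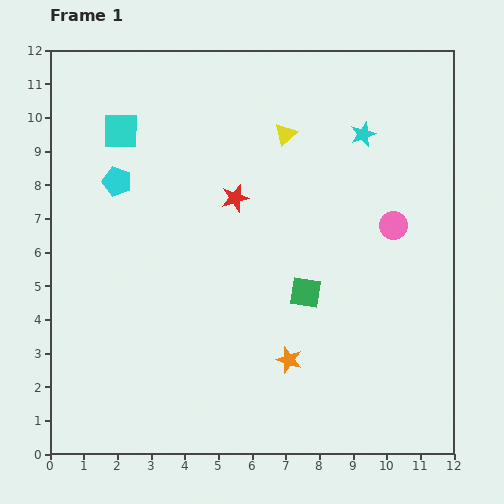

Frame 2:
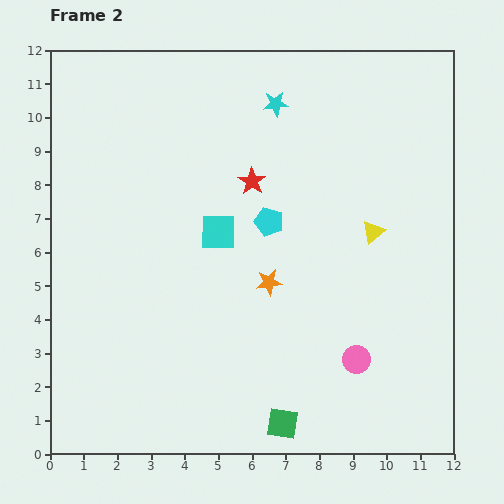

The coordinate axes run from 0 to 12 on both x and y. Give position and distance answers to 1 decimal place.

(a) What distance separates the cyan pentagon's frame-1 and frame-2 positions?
4.7

The cyan pentagon moved from (2.0, 8.1) to (6.5, 6.9), a distance of √(4.5² + 1.2²) ≈ 4.7.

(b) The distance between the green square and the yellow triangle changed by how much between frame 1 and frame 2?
+1.6

Distance in frame 1: 4.7. Distance in frame 2: 6.3.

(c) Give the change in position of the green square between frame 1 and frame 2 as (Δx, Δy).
(-0.7, -3.9)

The green square was at (7.6, 4.8) in frame 1 and (6.9, 0.9) in frame 2.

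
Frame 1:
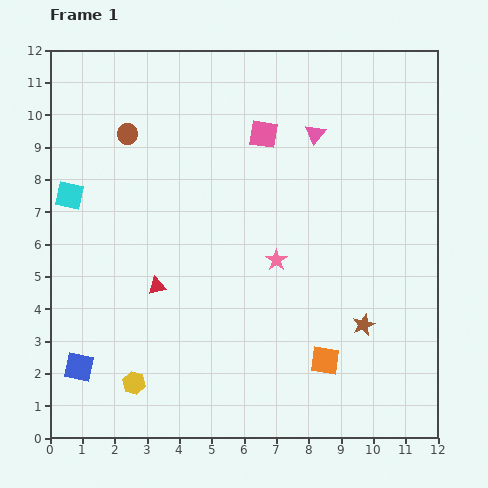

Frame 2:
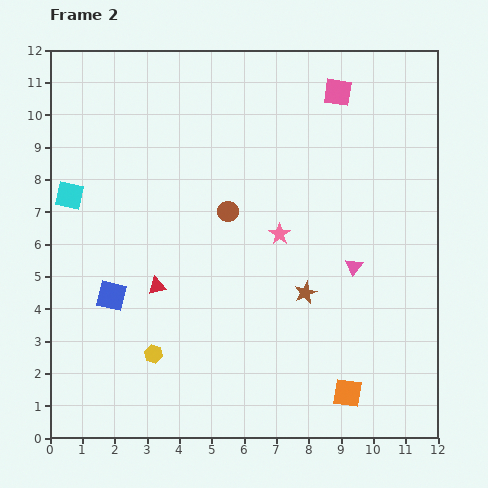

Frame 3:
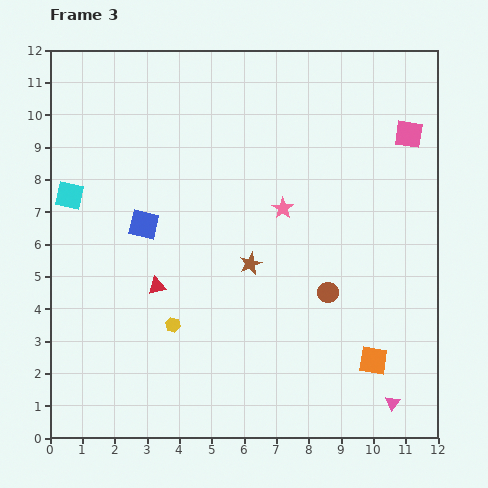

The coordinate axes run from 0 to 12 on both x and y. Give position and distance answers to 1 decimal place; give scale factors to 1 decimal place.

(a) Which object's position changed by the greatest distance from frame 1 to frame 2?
the pink triangle

(moved 4.3; next 3.9)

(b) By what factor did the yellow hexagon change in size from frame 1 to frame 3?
0.7×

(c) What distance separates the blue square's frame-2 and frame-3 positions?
2.4

The blue square moved from (1.9, 4.4) to (2.9, 6.6), a distance of √(1.0² + 2.2²) ≈ 2.4.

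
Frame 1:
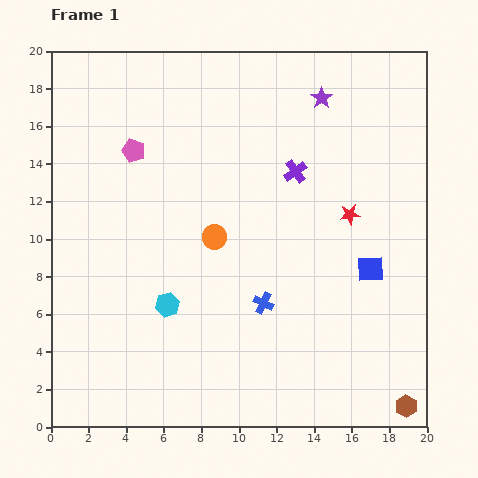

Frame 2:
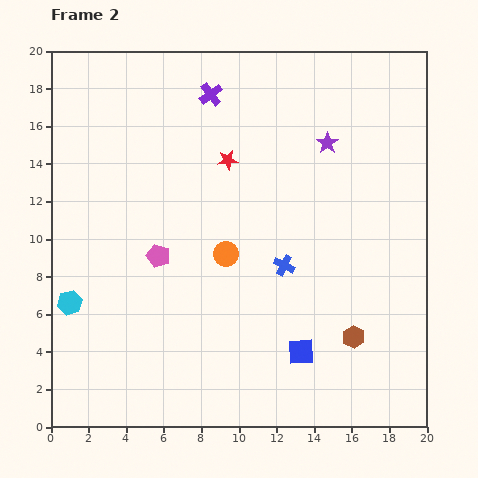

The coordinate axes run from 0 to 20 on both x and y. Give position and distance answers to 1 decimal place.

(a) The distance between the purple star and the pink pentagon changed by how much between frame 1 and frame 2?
+0.4

Distance in frame 1: 10.4. Distance in frame 2: 10.8.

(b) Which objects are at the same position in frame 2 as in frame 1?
none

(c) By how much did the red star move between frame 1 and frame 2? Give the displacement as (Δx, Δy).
(-6.5, 2.9)

The red star was at (15.9, 11.3) in frame 1 and (9.4, 14.2) in frame 2.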